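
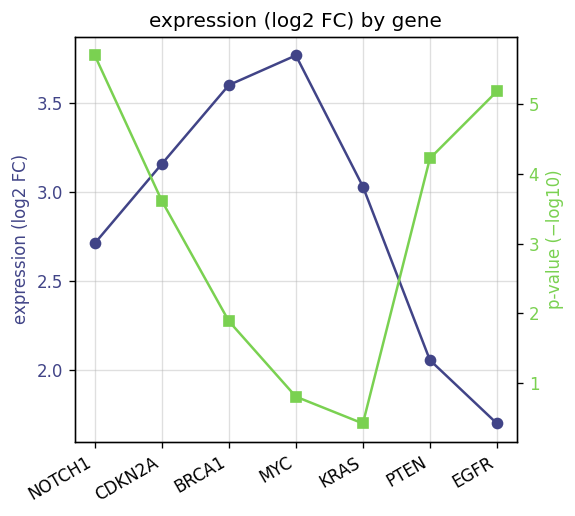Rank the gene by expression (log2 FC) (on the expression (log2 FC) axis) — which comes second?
Top 3 (on the expression (log2 FC) axis): MYC ≈ 3.8, BRCA1 ≈ 3.6, CDKN2A ≈ 3.2.

BRCA1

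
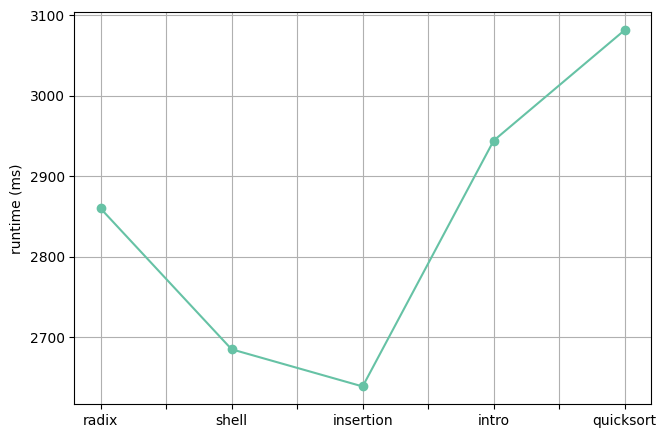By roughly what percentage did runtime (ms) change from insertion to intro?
≈ +11.3%

insertion ≈ 2650, intro ≈ 2950; (2950 − 2650) / 2650 ≈ +11.3%.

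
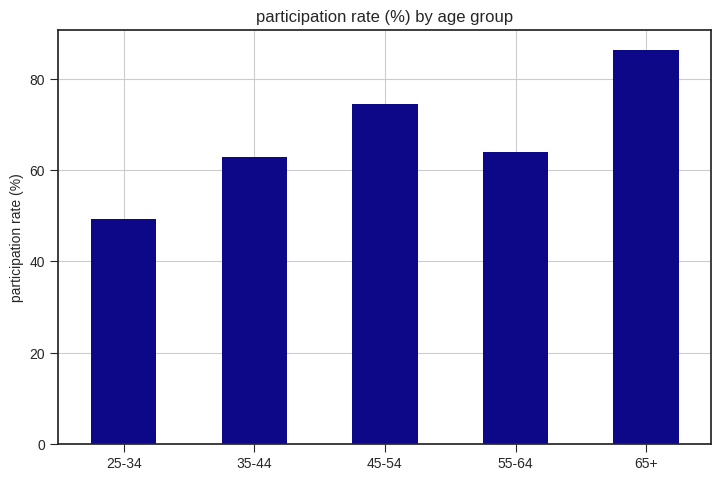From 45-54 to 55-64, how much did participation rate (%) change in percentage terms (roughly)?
≈ -14.3%

45-54 ≈ 70, 55-64 ≈ 60; (60 − 70) / 70 ≈ -14.3%.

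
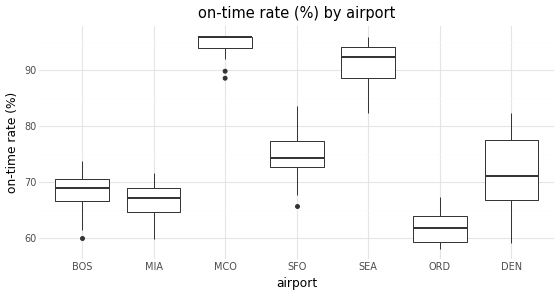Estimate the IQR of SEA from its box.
Q3 ≈ 95, Q1 ≈ 90; IQR ≈ 5.

≈ 5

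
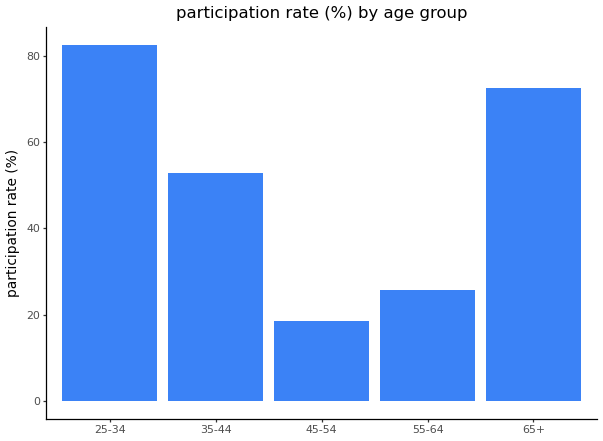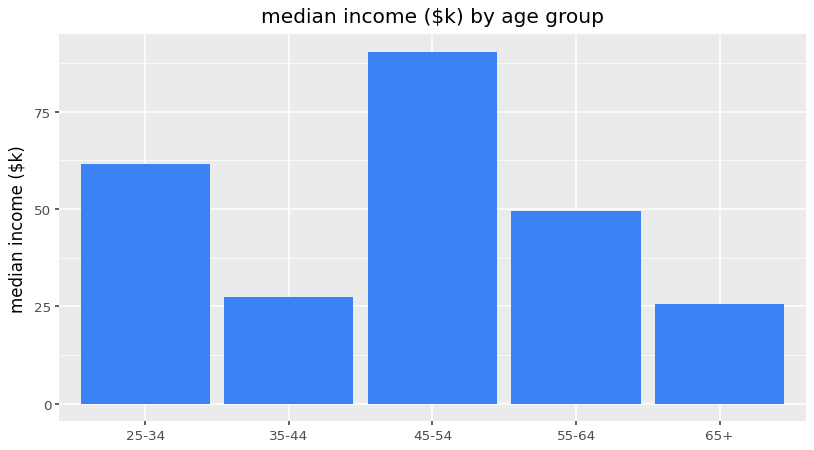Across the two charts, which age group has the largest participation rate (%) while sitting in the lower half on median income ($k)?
65+

Chart 2 median median income ($k) ≈ 50; below-median age groups: 35-44, 65+. Among those, 65+ has the highest participation rate (%) (≈ 70).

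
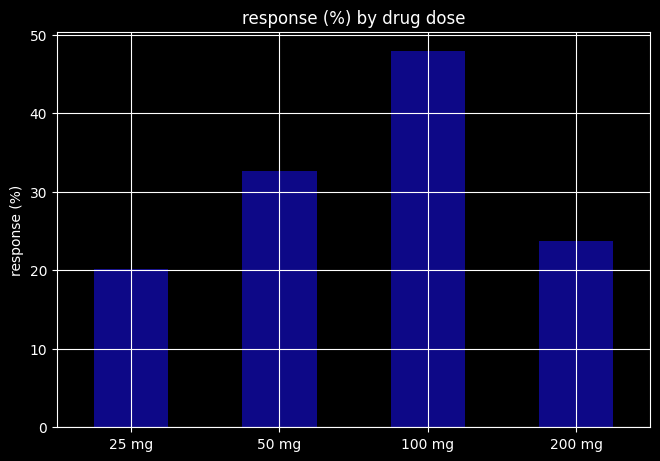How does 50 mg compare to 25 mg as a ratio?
≈ 1.75×

50 mg ≈ 35, 25 mg ≈ 20; 35/20 ≈ 1.75.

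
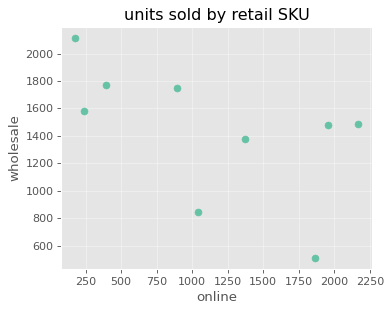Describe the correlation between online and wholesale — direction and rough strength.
Points are negatively correlated; moderate (|r| ≈ 0.6).

negative, moderate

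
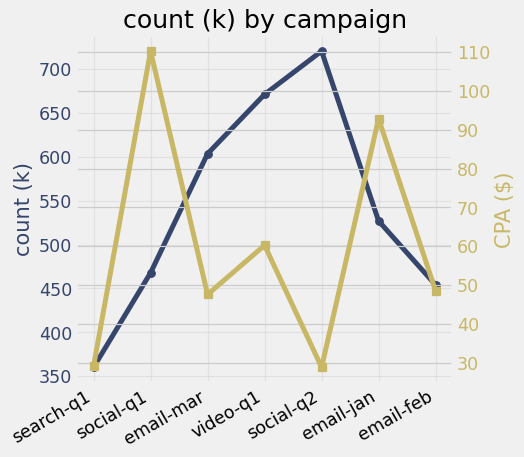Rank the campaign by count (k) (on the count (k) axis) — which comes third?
email-mar

Top 4 (on the count (k) axis): social-q2 ≈ 700, video-q1 ≈ 650, email-mar ≈ 600, email-jan ≈ 550.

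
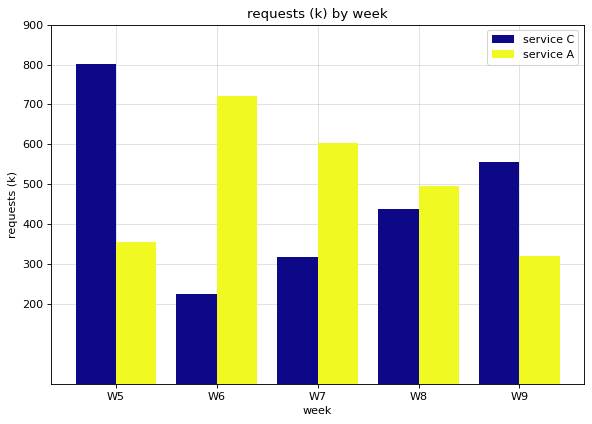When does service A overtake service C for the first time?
W5: service A ≈ 400 vs service C ≈ 800 (not yet); W6: service A ≈ 700 vs service C ≈ 200 (first crossover).

W6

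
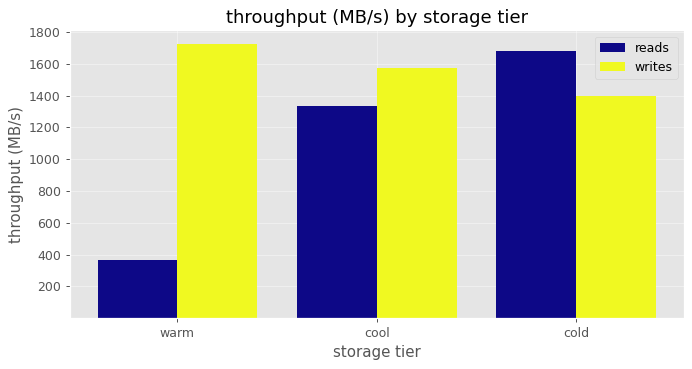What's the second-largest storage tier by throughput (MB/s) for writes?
Top 3 for writes: warm ≈ 1800, cool ≈ 1600, cold ≈ 1400.

cool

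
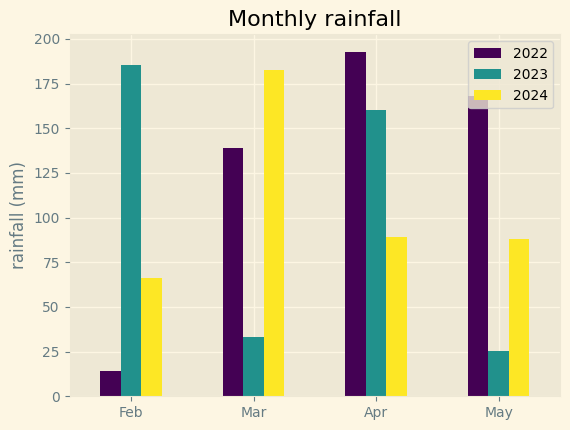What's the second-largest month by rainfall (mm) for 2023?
Top 3 for 2023: Feb ≈ 180, Apr ≈ 160, Mar ≈ 40.

Apr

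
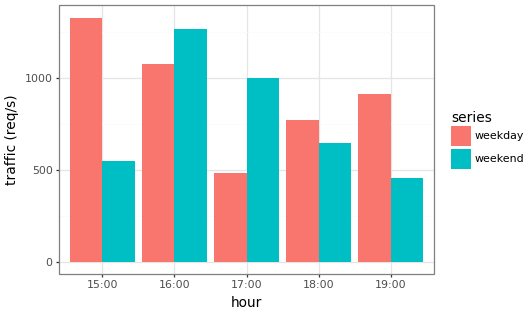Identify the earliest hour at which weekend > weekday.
15:00: weekend ≈ 600 vs weekday ≈ 1400 (not yet); 16:00: weekend ≈ 1200 vs weekday ≈ 1000 (first crossover).

16:00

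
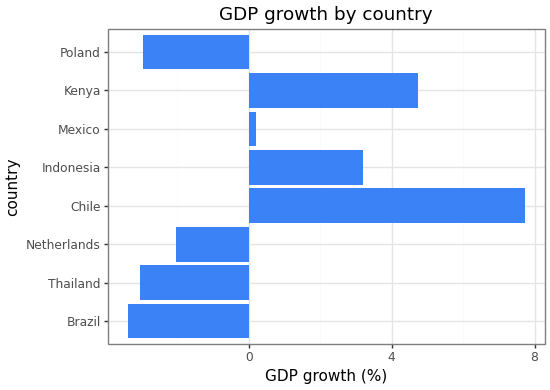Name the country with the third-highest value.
Indonesia

Top 4: Chile ≈ 8, Kenya ≈ 5, Indonesia ≈ 3, Mexico ≈ 0.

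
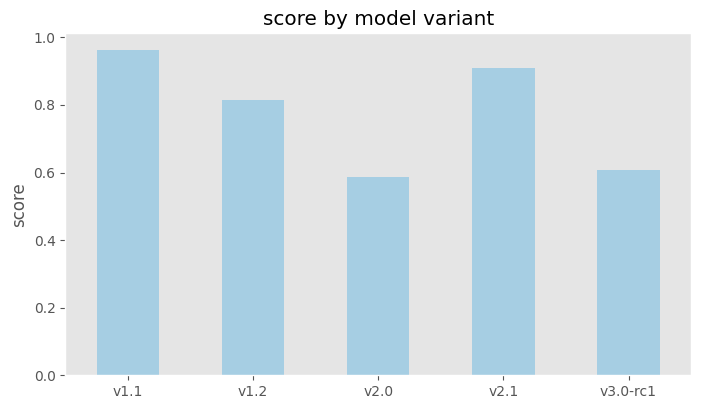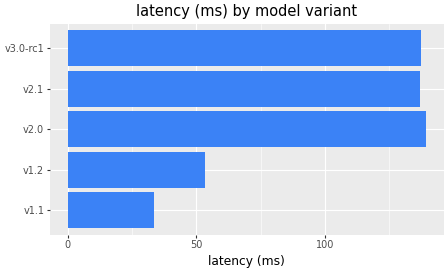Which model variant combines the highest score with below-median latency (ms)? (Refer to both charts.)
v1.1

Chart 2 median latency (ms) ≈ 140; below-median model variants: v1.1, v1.2. Among those, v1.1 has the highest score (≈ 1).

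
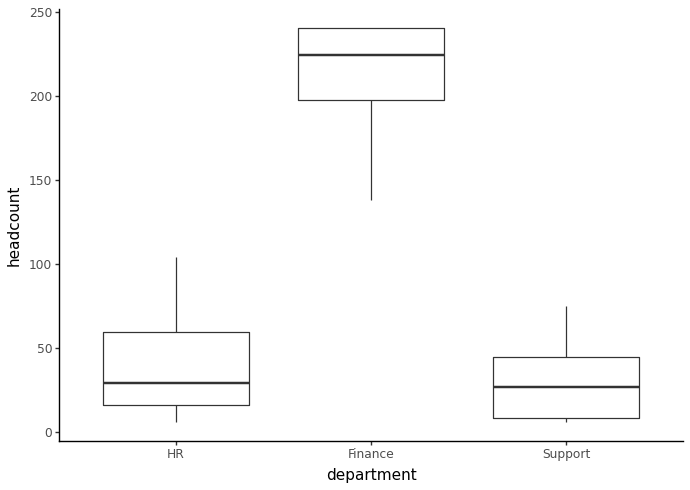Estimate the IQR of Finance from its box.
≈ 40

Q3 ≈ 240, Q1 ≈ 200; IQR ≈ 40.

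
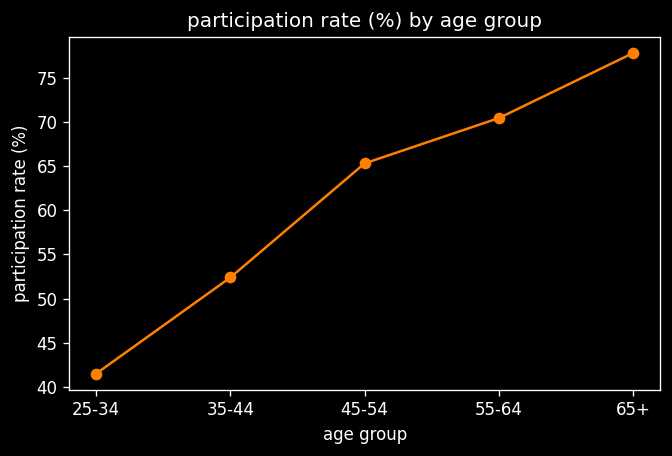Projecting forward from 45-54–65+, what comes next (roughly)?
≈ 87.5

Last three: 65, 70, 80 → slope ≈ 7.5/step → next ≈ 87.5.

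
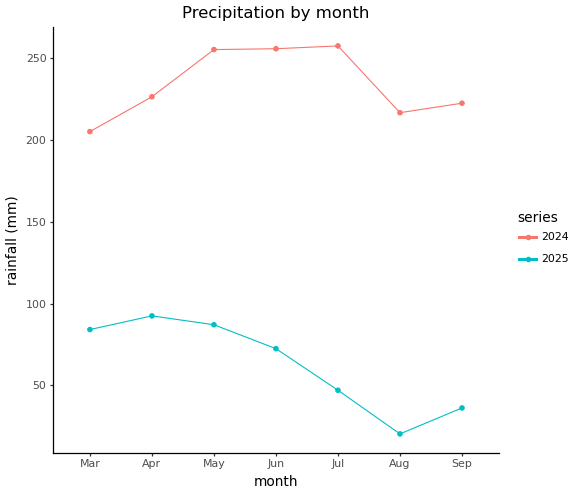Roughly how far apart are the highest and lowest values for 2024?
≈ 60

Max Jul ≈ 260, min Mar ≈ 200; range ≈ 60.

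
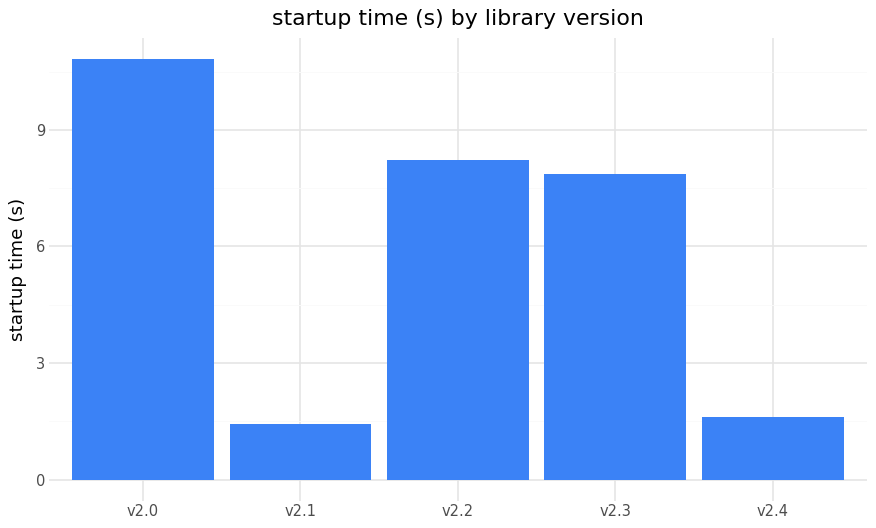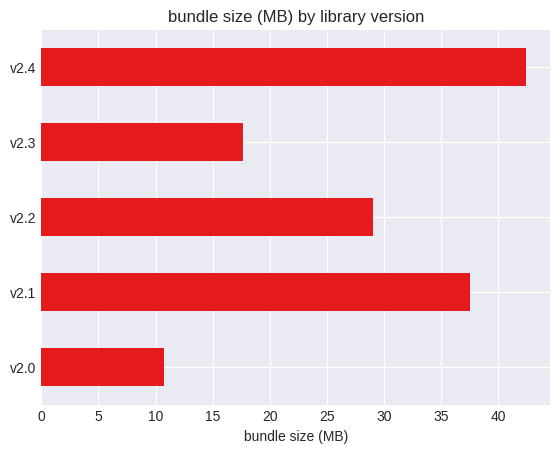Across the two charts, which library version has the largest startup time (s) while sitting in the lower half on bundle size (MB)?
v2.0

Chart 2 median bundle size (MB) ≈ 30; below-median library versions: v2.0, v2.3. Among those, v2.0 has the highest startup time (s) (≈ 11).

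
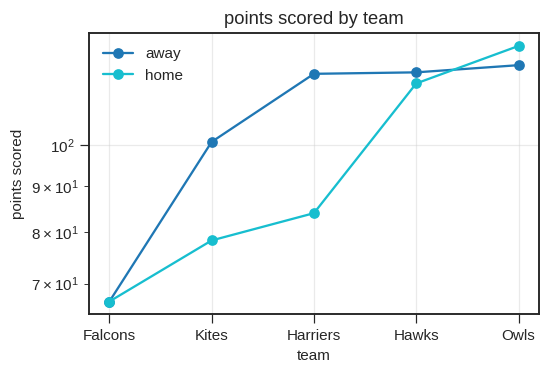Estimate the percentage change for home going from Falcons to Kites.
≈ +14.3%

Falcons ≈ 70, Kites ≈ 80; (80 − 70) / 70 ≈ +14.3%.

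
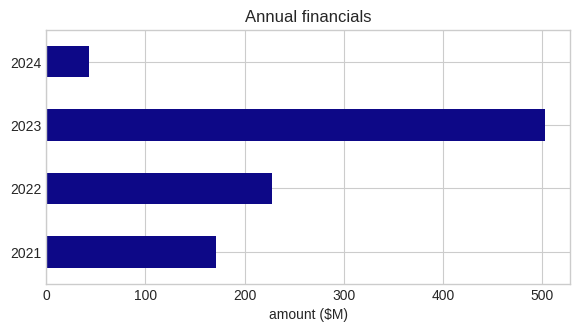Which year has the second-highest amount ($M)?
Top 3: 2023 ≈ 500, 2022 ≈ 250, 2021 ≈ 150.

2022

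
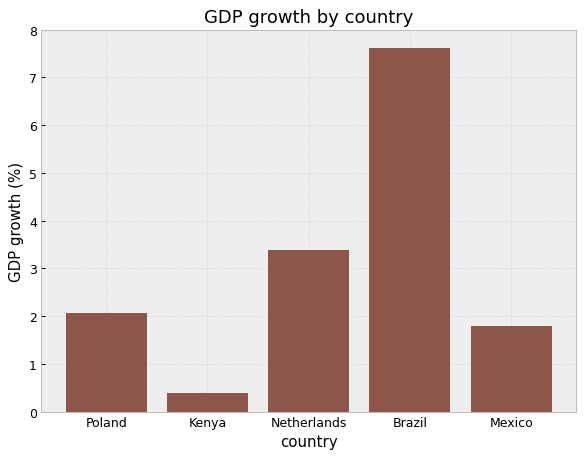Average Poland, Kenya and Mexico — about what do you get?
(2 + 0 + 2) / 3 ≈ 1.

≈ 1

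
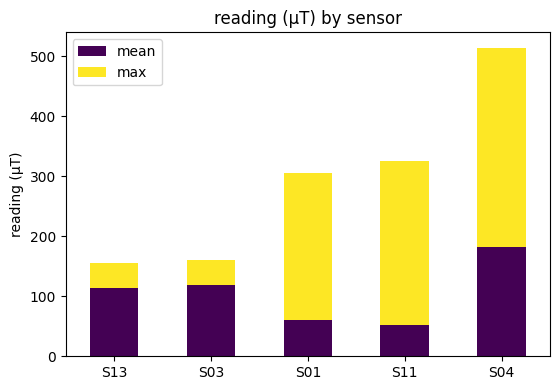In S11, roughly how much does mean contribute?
mean top ≈ 50, bottom ≈ 0; segment ≈ 50.

≈ 50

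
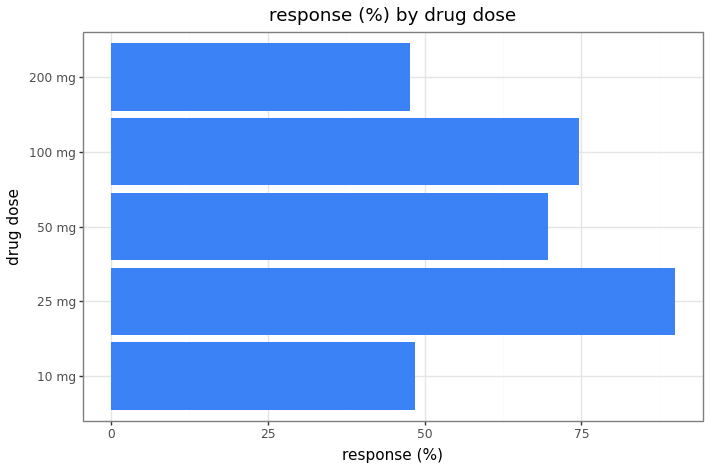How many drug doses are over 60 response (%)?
Above 60: 25 mg, 50 mg, 100 mg.

3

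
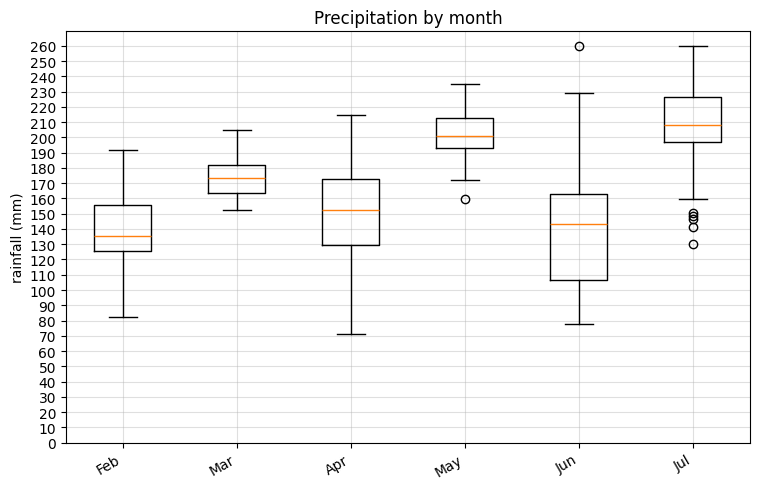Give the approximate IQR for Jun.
≈ 50

Q3 ≈ 160, Q1 ≈ 110; IQR ≈ 50.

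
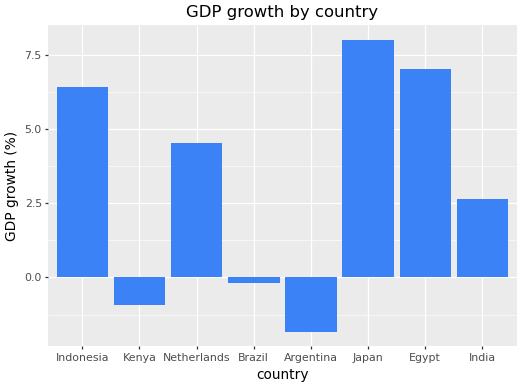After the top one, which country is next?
Top 3: Japan ≈ 8, Egypt ≈ 7, Indonesia ≈ 6.

Egypt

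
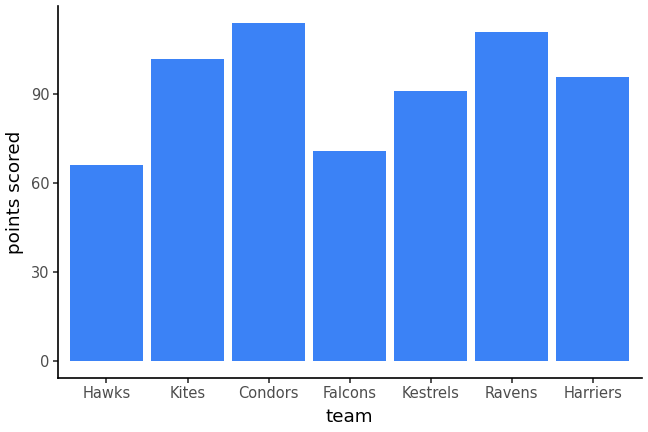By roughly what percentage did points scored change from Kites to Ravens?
≈ +10%

Kites ≈ 100, Ravens ≈ 110; (110 − 100) / 100 ≈ +10%.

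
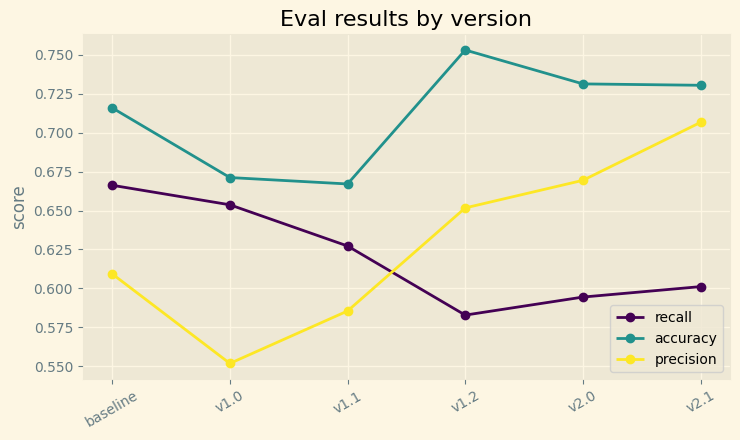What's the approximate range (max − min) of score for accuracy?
Max v1.2 ≈ 0.76, min v1.1 ≈ 0.66; range ≈ 0.10.

≈ 0.10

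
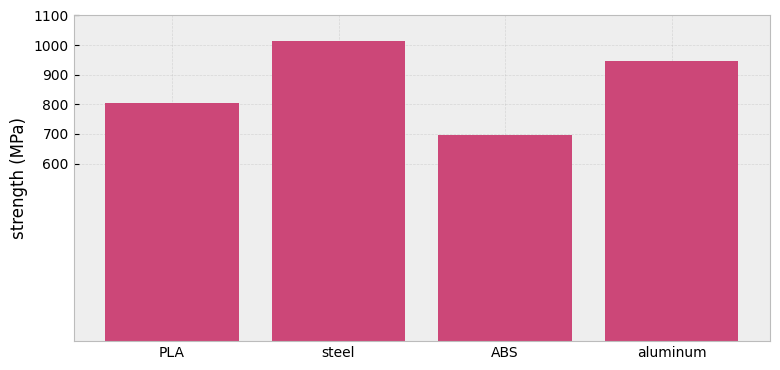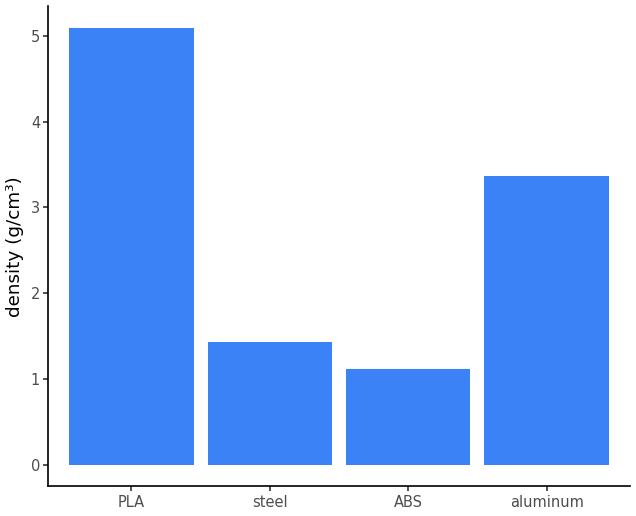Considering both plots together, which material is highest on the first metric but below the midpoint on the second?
Chart 2 median density (g/cm³) ≈ 2.5; below-median materials: steel, ABS. Among those, steel has the highest strength (MPa) (≈ 1000).

steel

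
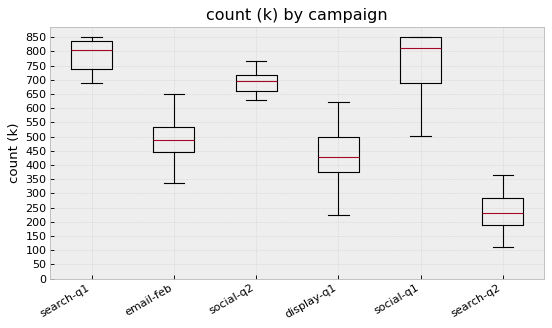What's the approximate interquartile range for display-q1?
Q3 ≈ 500, Q1 ≈ 400; IQR ≈ 100.

≈ 100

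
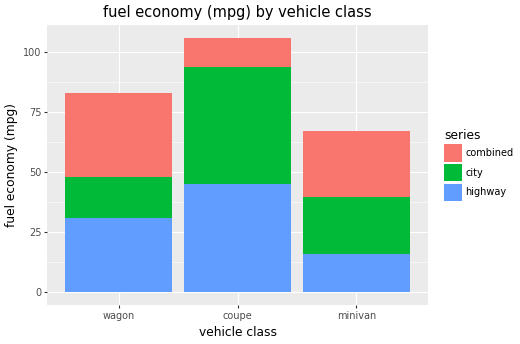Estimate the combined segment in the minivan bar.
combined top ≈ 70, bottom ≈ 40; segment ≈ 30.

≈ 30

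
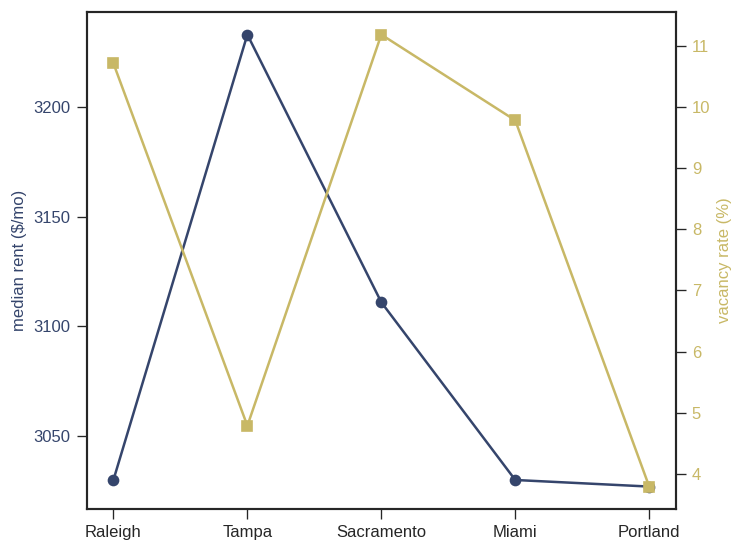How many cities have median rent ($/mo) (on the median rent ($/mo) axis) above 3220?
1

Above 3220: Tampa.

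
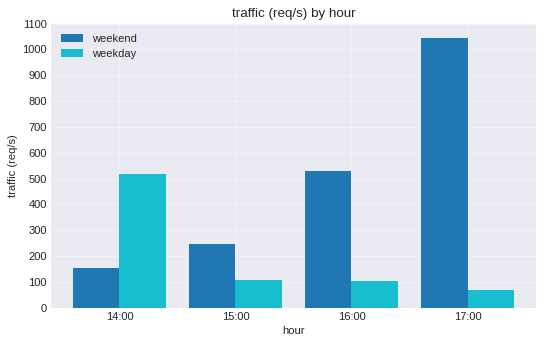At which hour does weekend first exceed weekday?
14:00: weekend ≈ 200 vs weekday ≈ 500 (not yet); 15:00: weekend ≈ 200 vs weekday ≈ 100 (first crossover).

15:00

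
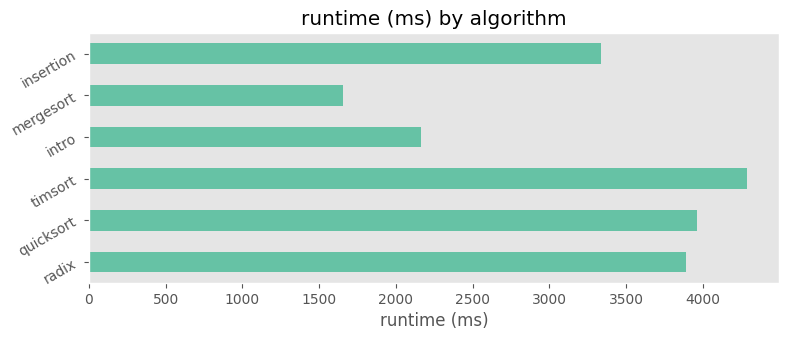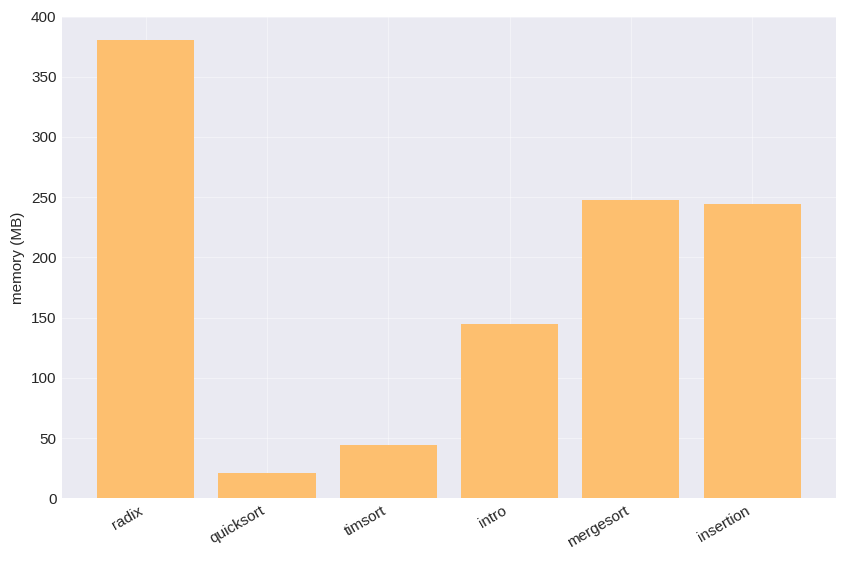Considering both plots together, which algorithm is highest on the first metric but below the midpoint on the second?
timsort

Chart 2 median memory (MB) ≈ 200; below-median algorithms: quicksort, timsort, intro. Among those, timsort has the highest runtime (ms) (≈ 4500).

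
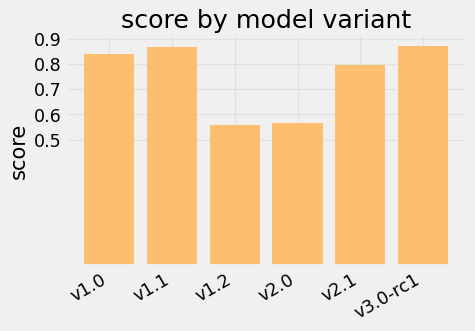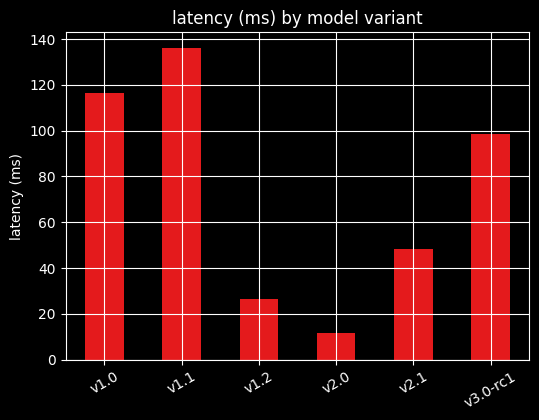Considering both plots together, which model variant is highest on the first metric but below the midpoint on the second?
Chart 2 median latency (ms) ≈ 80; below-median model variants: v1.2, v2.0, v2.1. Among those, v2.1 has the highest score (≈ 0.8).

v2.1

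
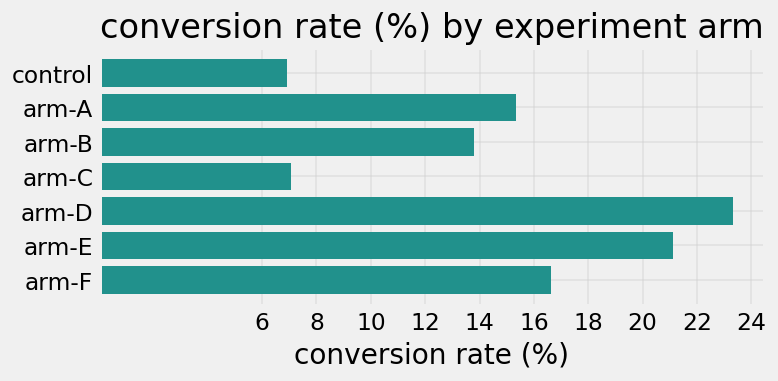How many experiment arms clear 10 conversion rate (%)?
5

Above 10: arm-A, arm-B, arm-D, arm-E, arm-F.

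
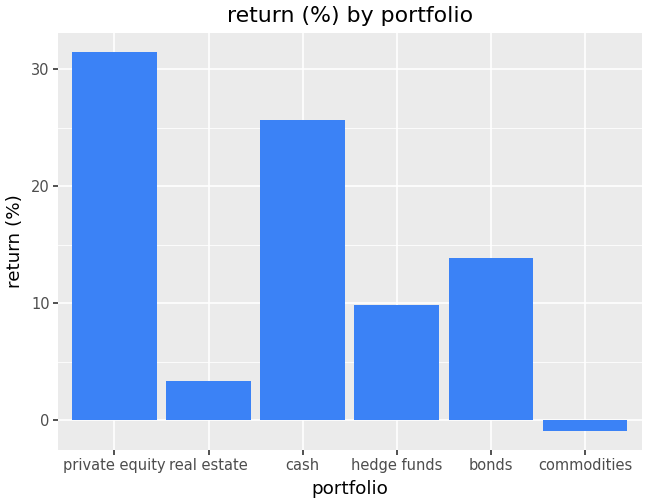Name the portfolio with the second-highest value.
Top 3: private equity ≈ 30, cash ≈ 25, bonds ≈ 15.

cash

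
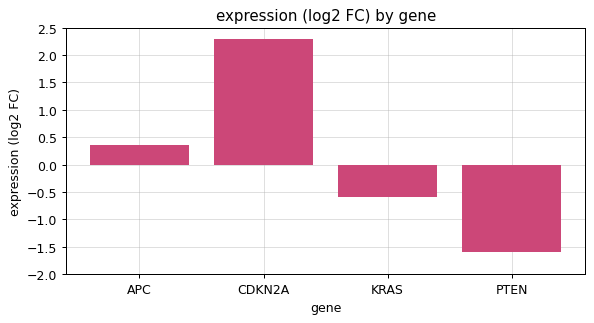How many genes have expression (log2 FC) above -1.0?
3

Above -1.0: APC, CDKN2A, KRAS.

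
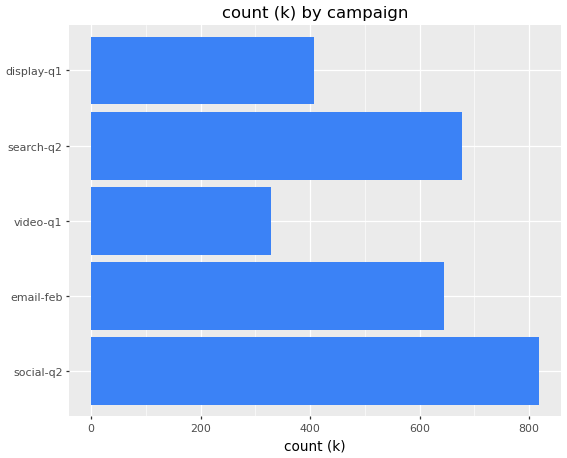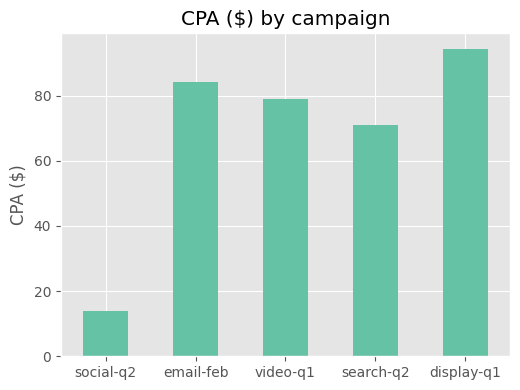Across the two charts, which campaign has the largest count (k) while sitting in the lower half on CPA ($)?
Chart 2 median CPA ($) ≈ 80; below-median campaigns: social-q2, search-q2. Among those, social-q2 has the highest count (k) (≈ 800).

social-q2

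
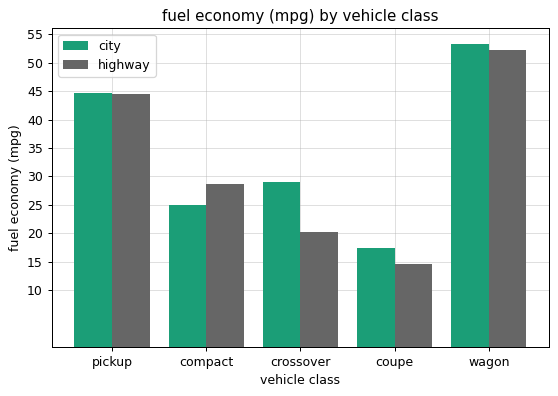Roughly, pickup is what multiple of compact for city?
≈ 1.8×

pickup ≈ 45, compact ≈ 25; 45/25 ≈ 1.8.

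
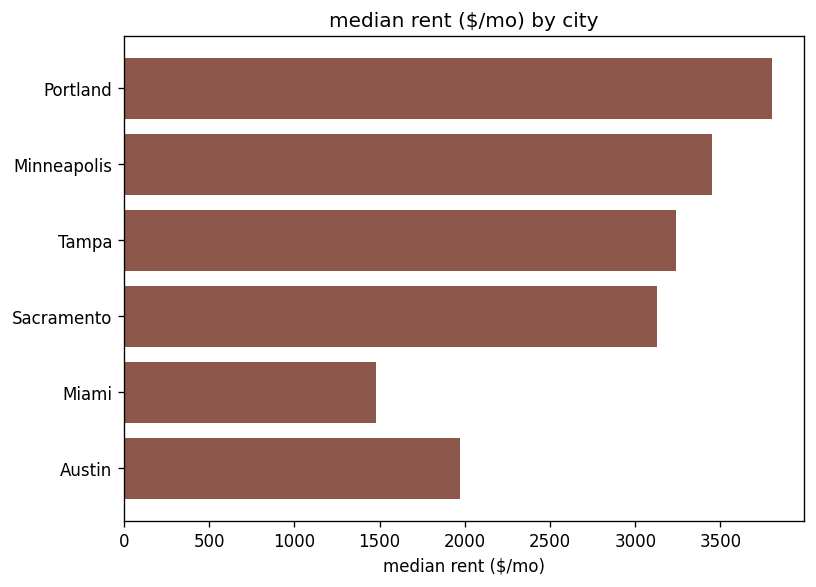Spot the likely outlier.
Miami ≈ 1500; the rest sit between ≈ 2000 and ≈ 4000.

Miami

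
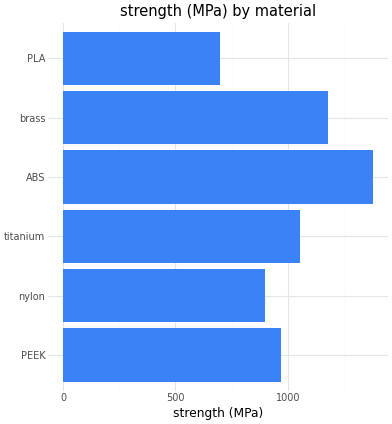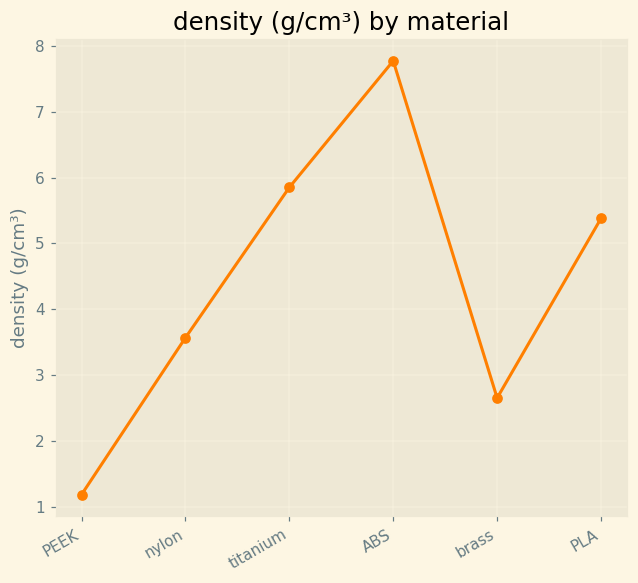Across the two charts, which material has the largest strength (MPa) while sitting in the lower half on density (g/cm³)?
brass

Chart 2 median density (g/cm³) ≈ 4; below-median materials: PEEK, nylon, brass. Among those, brass has the highest strength (MPa) (≈ 1200).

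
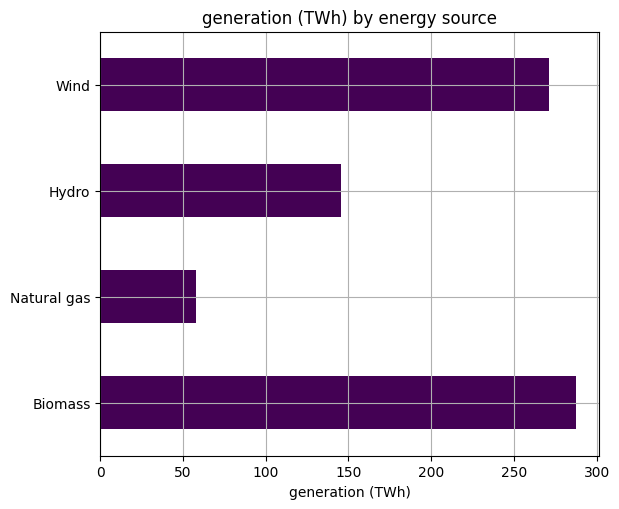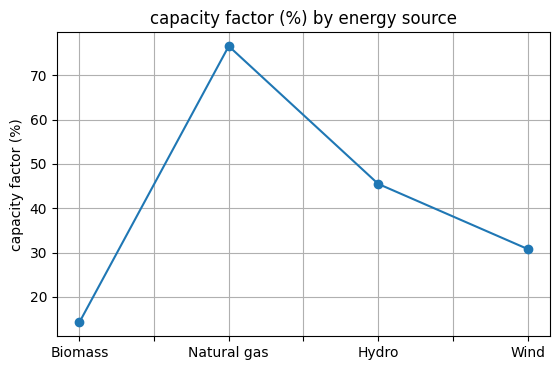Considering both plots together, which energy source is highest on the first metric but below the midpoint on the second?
Chart 2 median capacity factor (%) ≈ 40; below-median energy sources: Biomass, Wind. Among those, Biomass has the highest generation (TWh) (≈ 300).

Biomass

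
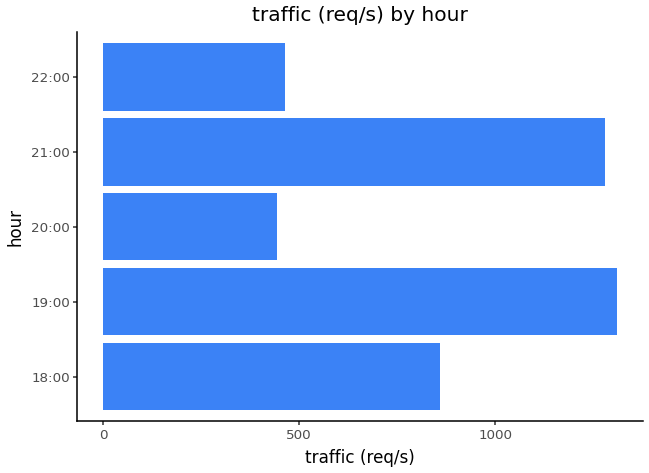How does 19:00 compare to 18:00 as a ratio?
≈ 1.75×

19:00 ≈ 1400, 18:00 ≈ 800; 1400/800 ≈ 1.75.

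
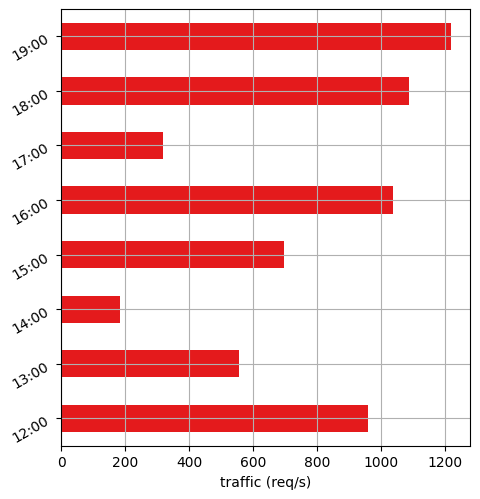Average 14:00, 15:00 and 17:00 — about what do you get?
(200 + 600 + 400) / 3 ≈ 400.

≈ 400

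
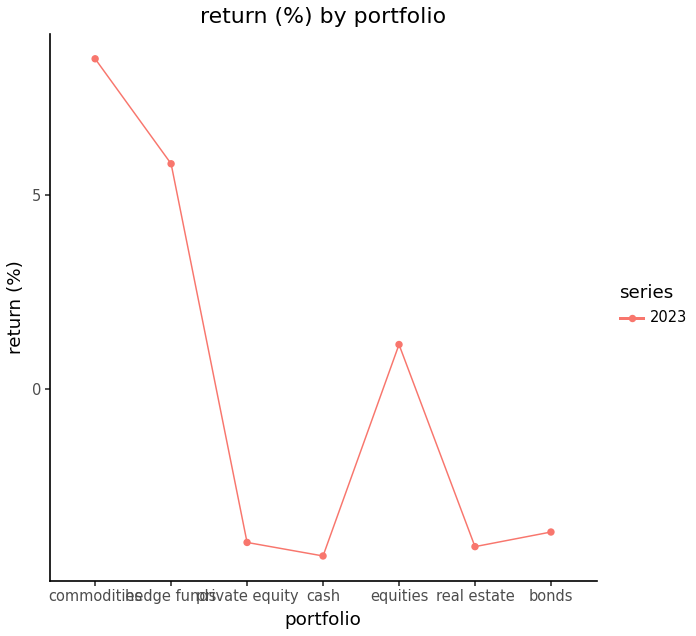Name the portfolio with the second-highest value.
hedge funds

Top 3: commodities ≈ 8, hedge funds ≈ 6, equities ≈ 2.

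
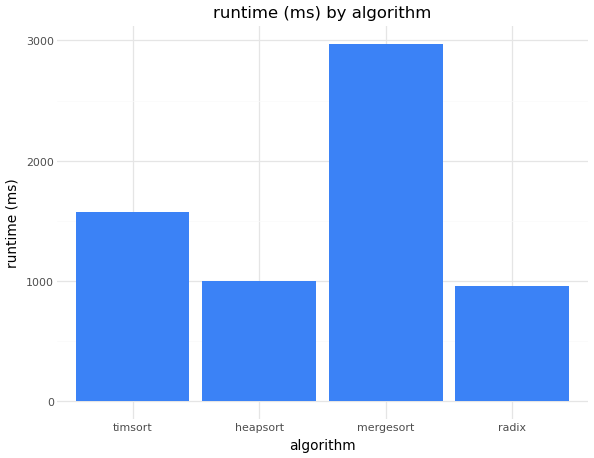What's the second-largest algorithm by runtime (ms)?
Top 3: mergesort ≈ 3000, timsort ≈ 1500, heapsort ≈ 1000.

timsort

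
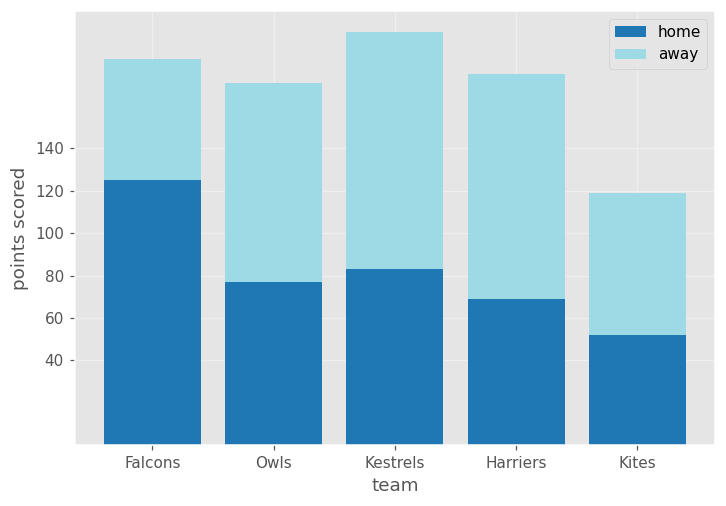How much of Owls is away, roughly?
≈ 100

away top ≈ 180, bottom ≈ 80; segment ≈ 100.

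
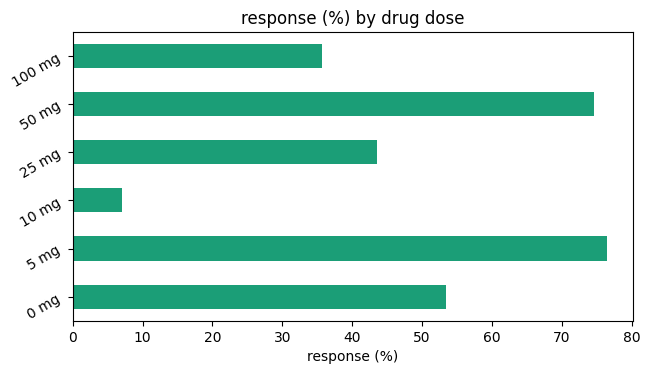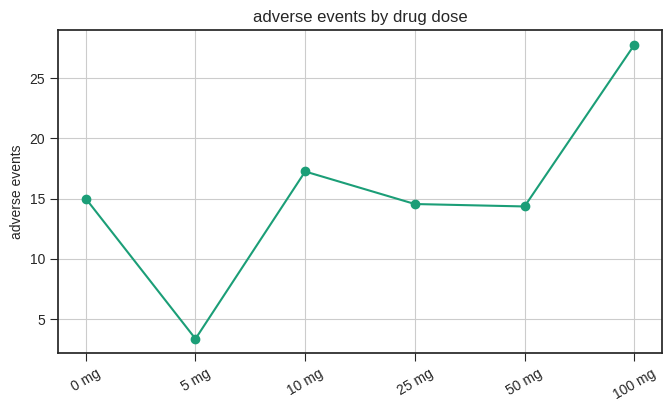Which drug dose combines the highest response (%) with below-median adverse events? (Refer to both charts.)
Chart 2 median adverse events ≈ 15; below-median drug doses: 5 mg, 25 mg, 50 mg. Among those, 5 mg has the highest response (%) (≈ 80).

5 mg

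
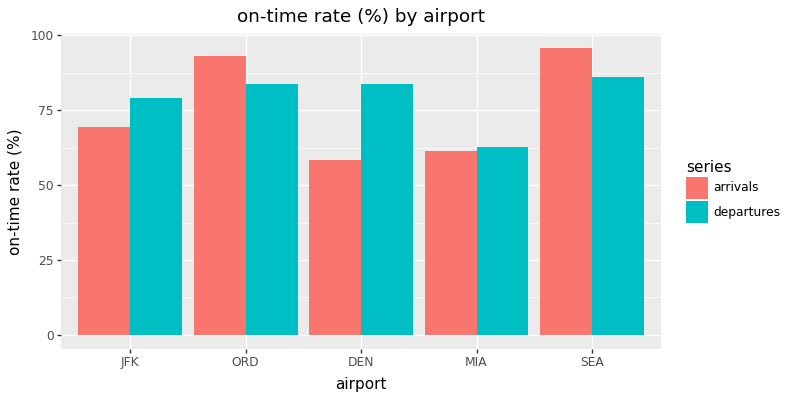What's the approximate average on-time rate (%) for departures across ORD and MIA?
(80 + 60) / 2 ≈ 70.

≈ 70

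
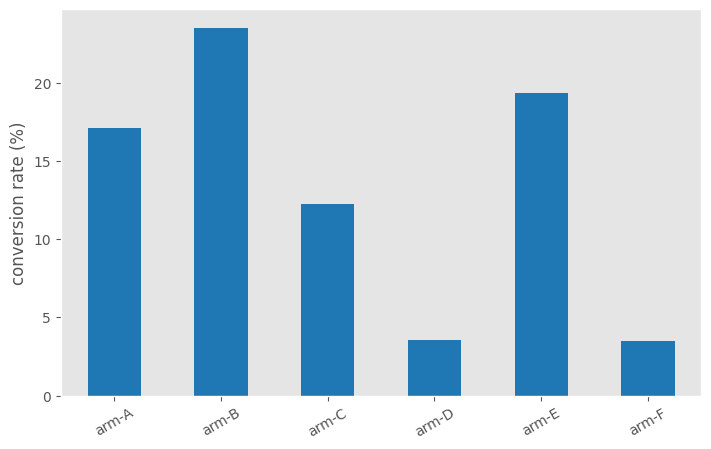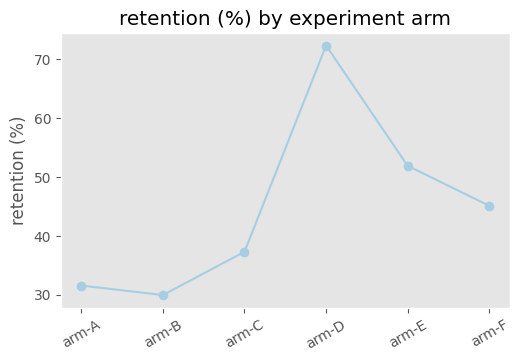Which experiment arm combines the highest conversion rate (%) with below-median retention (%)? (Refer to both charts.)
arm-B

Chart 2 median retention (%) ≈ 40; below-median experiment arms: arm-A, arm-B, arm-C. Among those, arm-B has the highest conversion rate (%) (≈ 25).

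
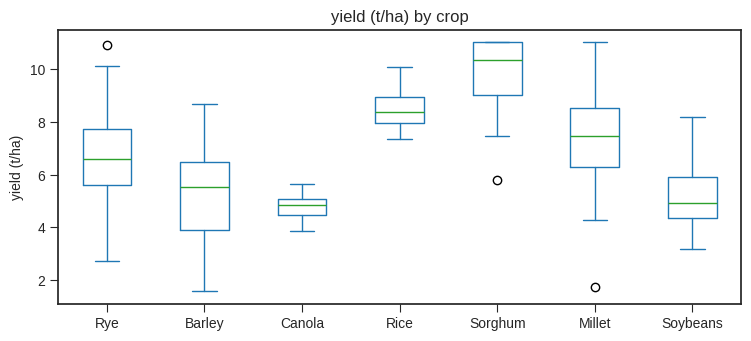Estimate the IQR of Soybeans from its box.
Q3 ≈ 6.0, Q1 ≈ 4.5; IQR ≈ 1.5.

≈ 1.5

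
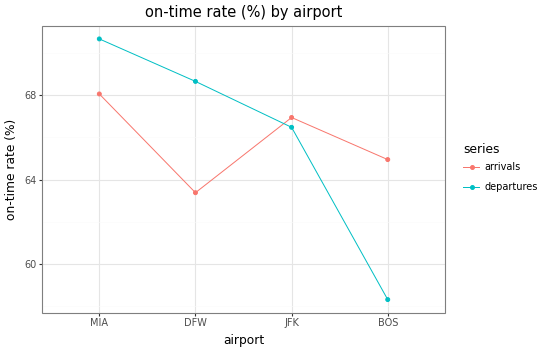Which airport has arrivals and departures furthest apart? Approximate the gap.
BOS: arrivals ≈ 64, departures ≈ 58 → gap ≈ 6. Next-largest (DFW) is only ≈ 4.

BOS, ≈ 6 %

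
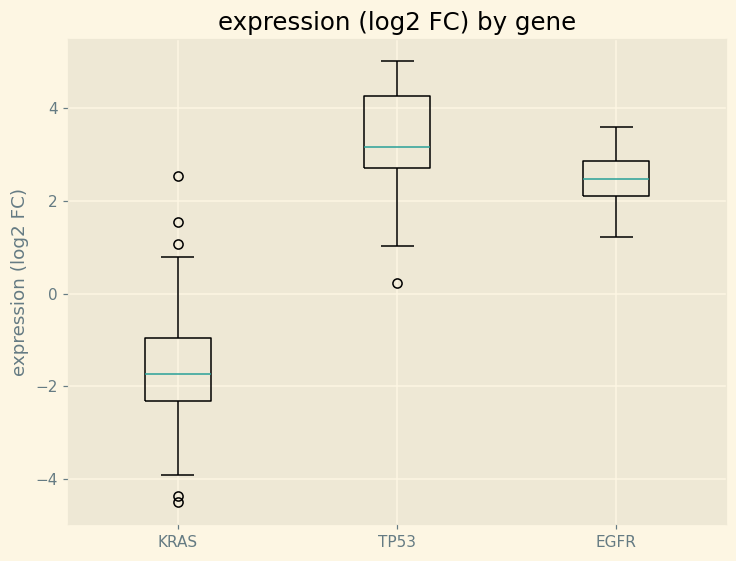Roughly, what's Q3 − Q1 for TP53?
≈ 1.5

Q3 ≈ 4.0, Q1 ≈ 2.5; IQR ≈ 1.5.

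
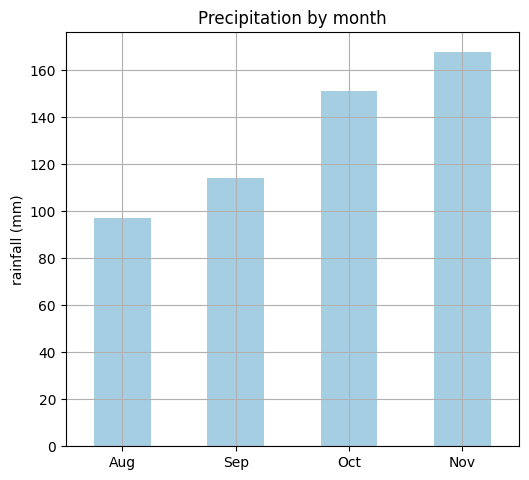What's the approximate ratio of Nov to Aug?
Nov ≈ 160, Aug ≈ 100; 160/100 ≈ 1.6.

≈ 1.6×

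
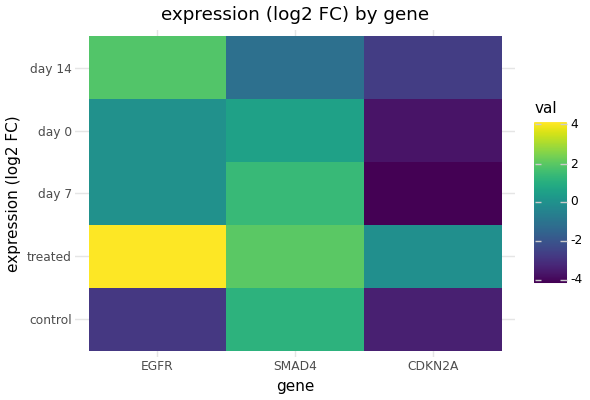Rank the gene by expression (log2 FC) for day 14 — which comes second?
SMAD4

Top 3 for day 14: EGFR ≈ 2, SMAD4 ≈ -1, CDKN2A ≈ -3.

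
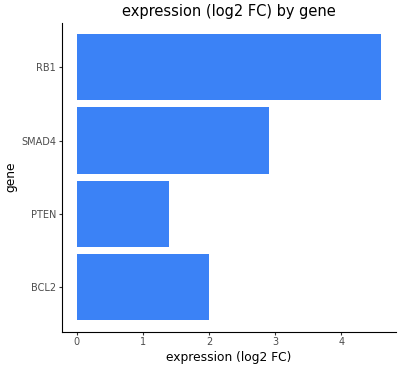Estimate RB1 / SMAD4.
≈ 1.5×

RB1 ≈ 4.5, SMAD4 ≈ 3.0; 4.5/3.0 ≈ 1.5.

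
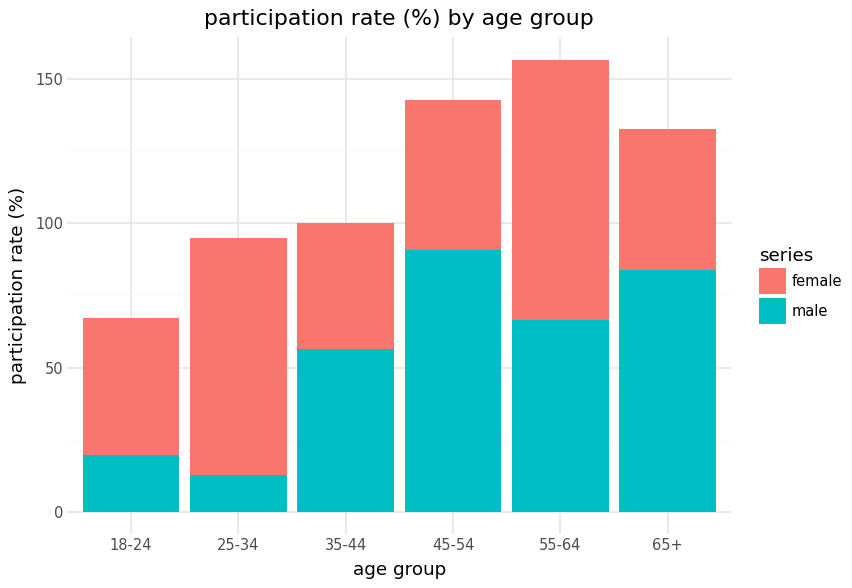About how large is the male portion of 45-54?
≈ 100

male top ≈ 100, bottom ≈ 0; segment ≈ 100.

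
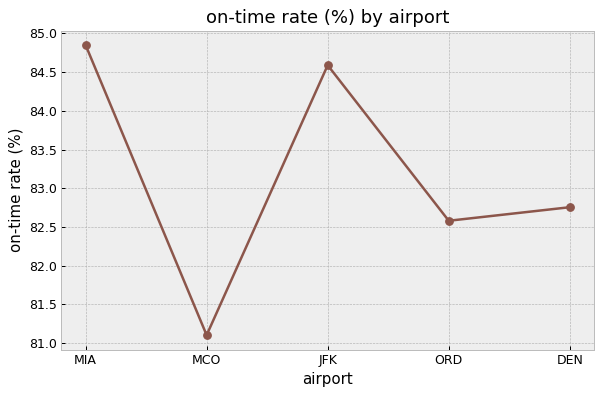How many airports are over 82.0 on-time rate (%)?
4

Above 82.0: MIA, JFK, ORD, DEN.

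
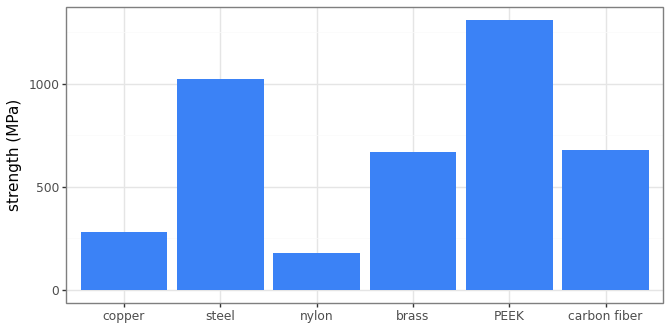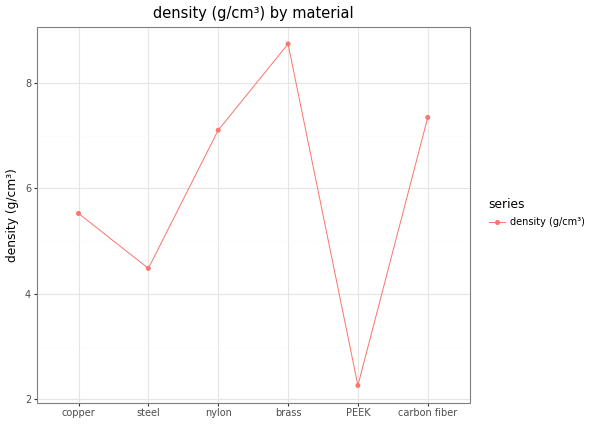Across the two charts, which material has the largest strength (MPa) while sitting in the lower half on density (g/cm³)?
PEEK

Chart 2 median density (g/cm³) ≈ 6; below-median materials: copper, steel, PEEK. Among those, PEEK has the highest strength (MPa) (≈ 1400).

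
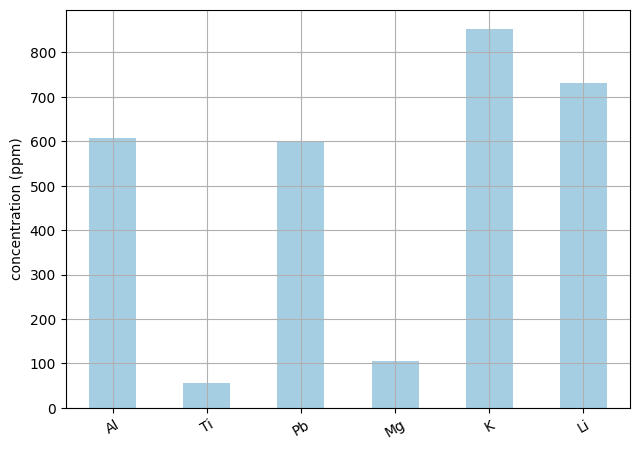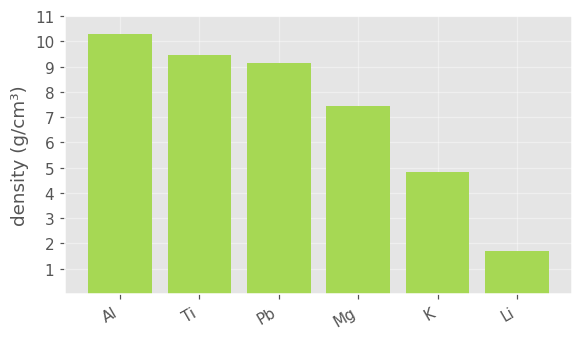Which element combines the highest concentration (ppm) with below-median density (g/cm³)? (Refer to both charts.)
Chart 2 median density (g/cm³) ≈ 8; below-median elements: Mg, K, Li. Among those, K has the highest concentration (ppm) (≈ 900).

K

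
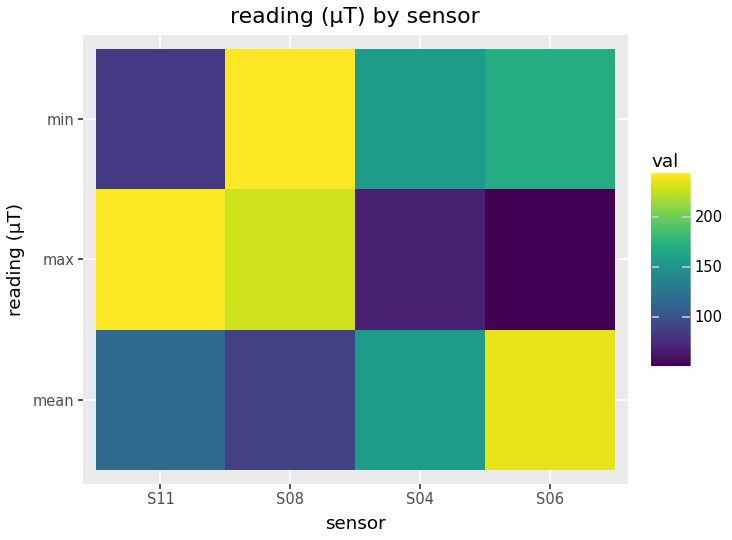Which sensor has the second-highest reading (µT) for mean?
Top 3 for mean: S06 ≈ 240, S04 ≈ 160, S11 ≈ 120.

S04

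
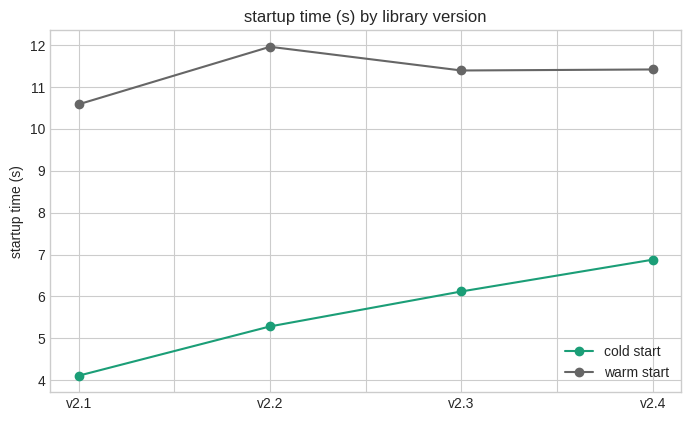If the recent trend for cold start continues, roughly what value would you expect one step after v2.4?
≈ 8

Last three: 5, 6, 7 → slope ≈ 1/step → next ≈ 8.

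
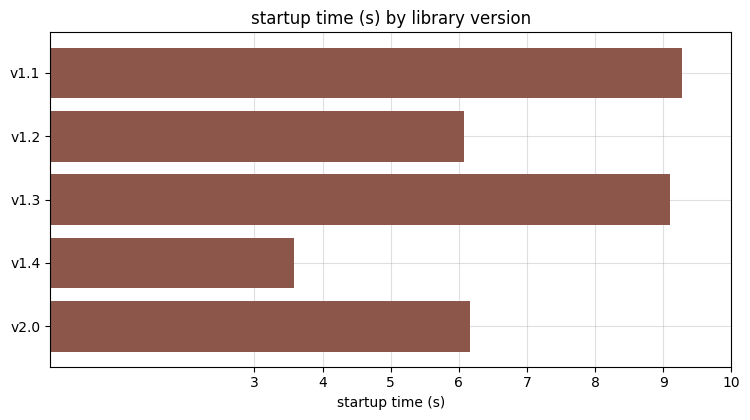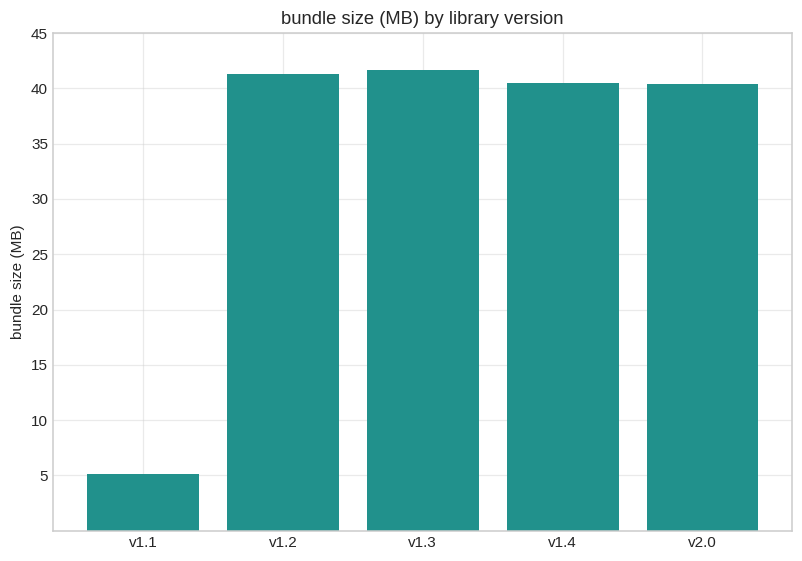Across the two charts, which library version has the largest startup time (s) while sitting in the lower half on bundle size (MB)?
Chart 2 median bundle size (MB) ≈ 40; below-median library versions: v1.1, v2.0. Among those, v1.1 has the highest startup time (s) (≈ 9).

v1.1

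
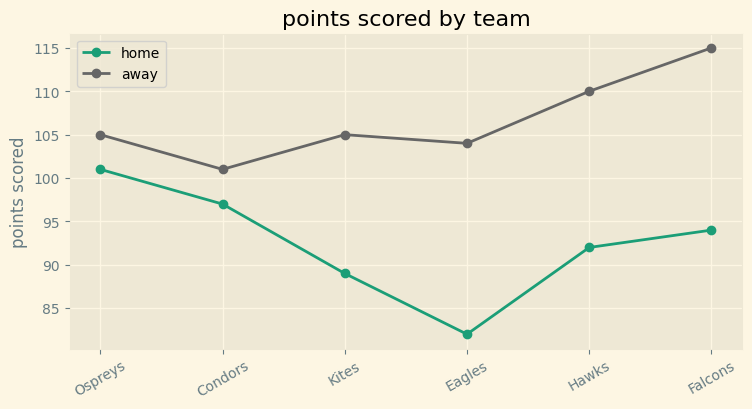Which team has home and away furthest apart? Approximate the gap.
Eagles, ≈ 25

Eagles: home ≈ 80, away ≈ 105 → gap ≈ 25. Next-largest (Falcons) is only ≈ 20.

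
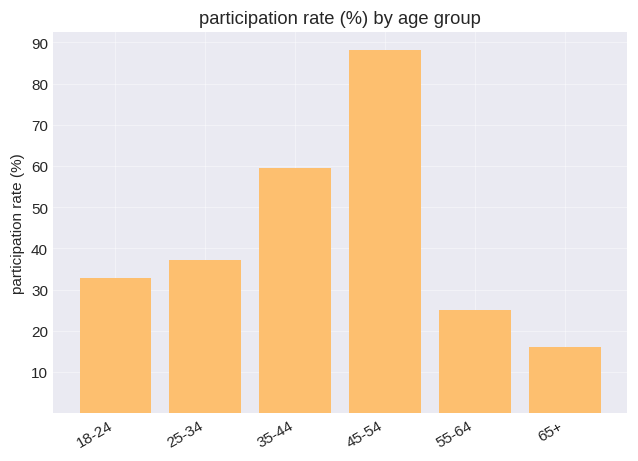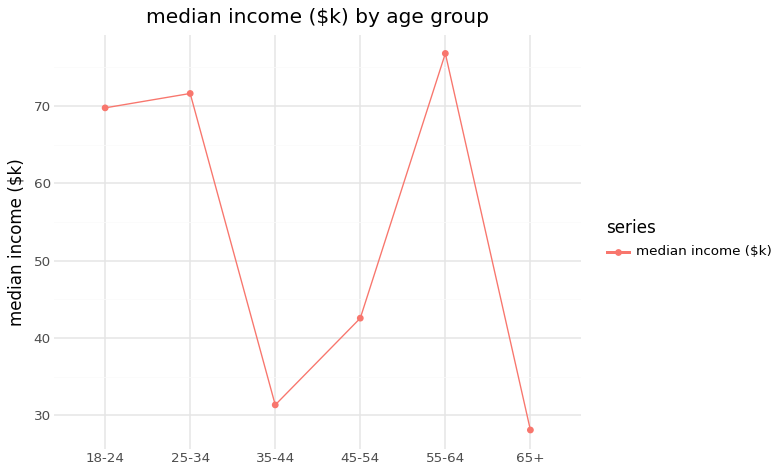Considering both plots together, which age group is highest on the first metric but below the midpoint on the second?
Chart 2 median median income ($k) ≈ 60; below-median age groups: 35-44, 45-54, 65+. Among those, 45-54 has the highest participation rate (%) (≈ 90).

45-54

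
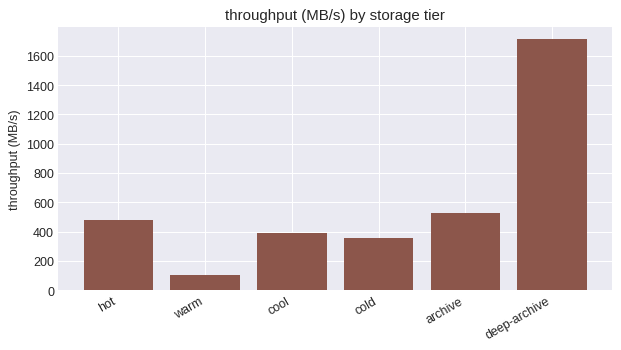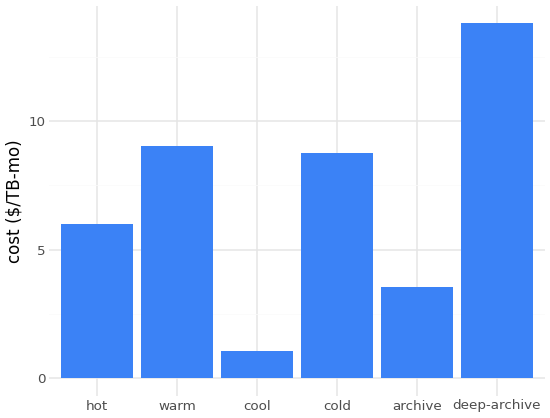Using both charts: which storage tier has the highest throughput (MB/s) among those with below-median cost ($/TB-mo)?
archive

Chart 2 median cost ($/TB-mo) ≈ 8; below-median storage tiers: hot, cool, archive. Among those, archive has the highest throughput (MB/s) (≈ 600).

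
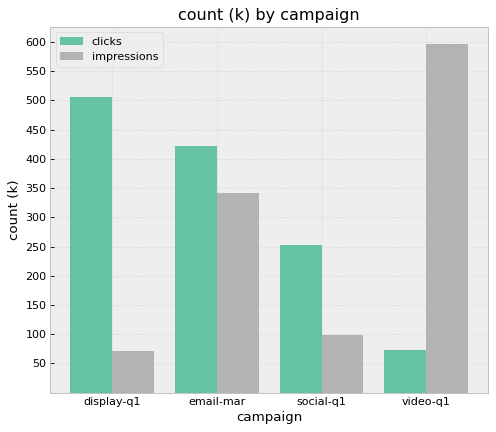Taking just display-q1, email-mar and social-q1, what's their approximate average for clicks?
(500 + 400 + 250) / 3 ≈ 383.

≈ 383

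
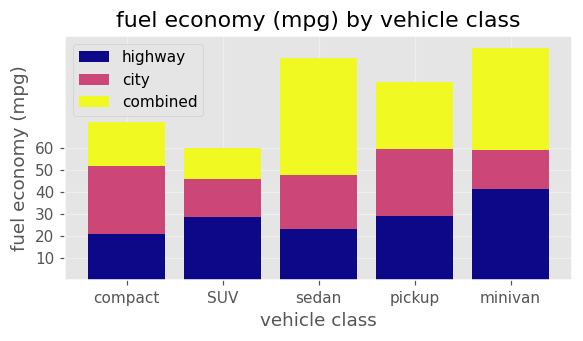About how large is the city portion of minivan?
city top ≈ 60, bottom ≈ 40; segment ≈ 20.

≈ 20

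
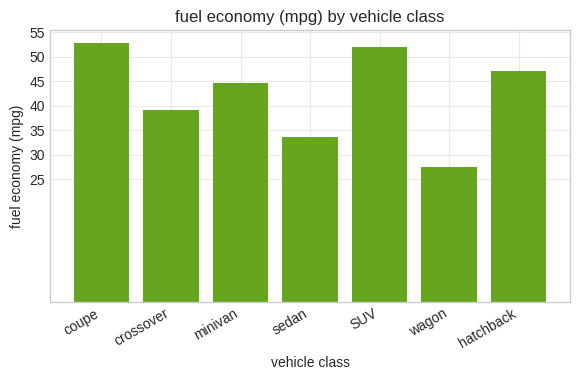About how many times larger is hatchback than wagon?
≈ 1.5×

hatchback ≈ 45, wagon ≈ 30; 45/30 ≈ 1.5.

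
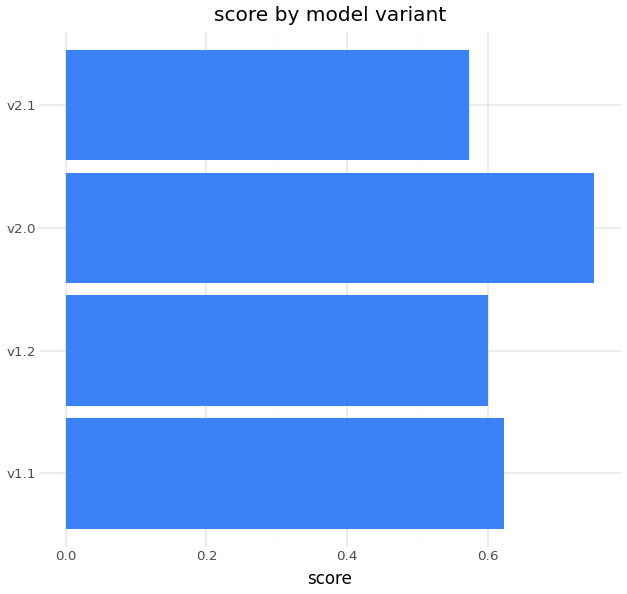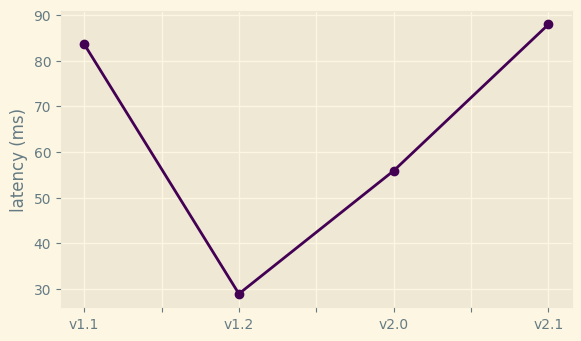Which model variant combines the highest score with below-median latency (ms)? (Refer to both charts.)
Chart 2 median latency (ms) ≈ 70; below-median model variants: v1.2, v2.0. Among those, v2.0 has the highest score (≈ 0.8).

v2.0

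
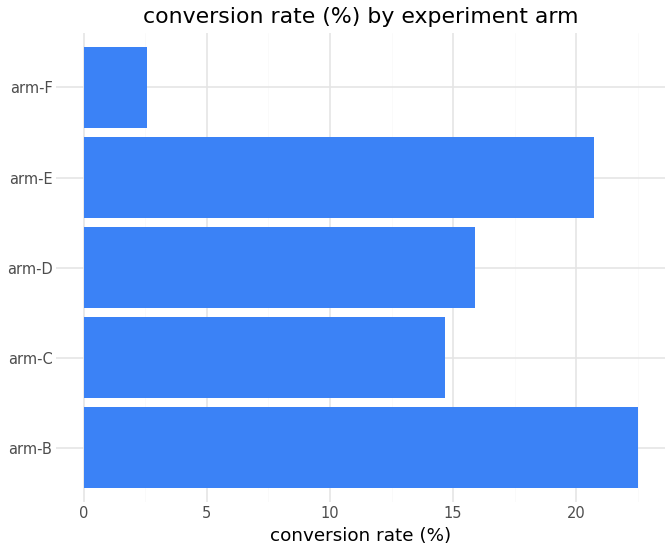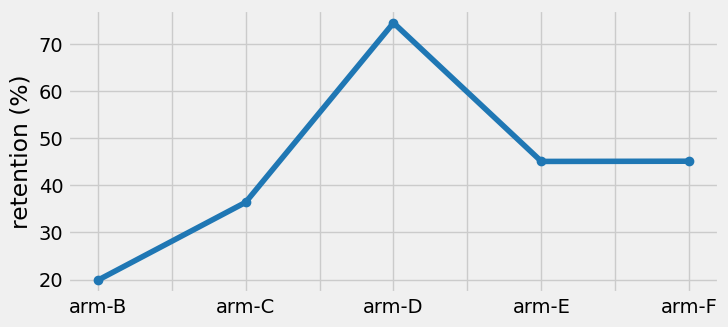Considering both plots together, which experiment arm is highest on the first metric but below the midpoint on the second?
Chart 2 median retention (%) ≈ 50; below-median experiment arms: arm-B, arm-C. Among those, arm-B has the highest conversion rate (%) (≈ 20).

arm-B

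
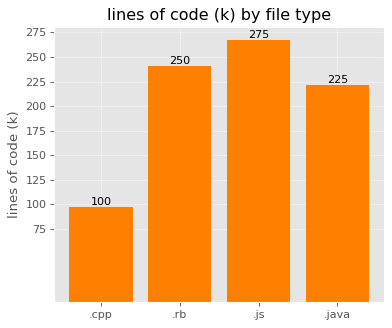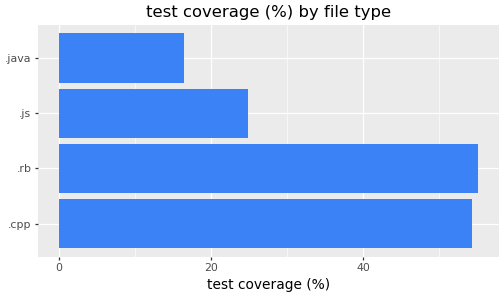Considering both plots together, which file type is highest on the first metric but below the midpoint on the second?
.js

Chart 2 median test coverage (%) ≈ 40; below-median file types: .js, .java. Among those, .js has the highest lines of code (k) (≈ 275).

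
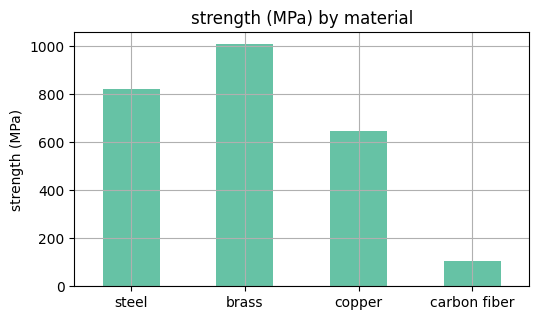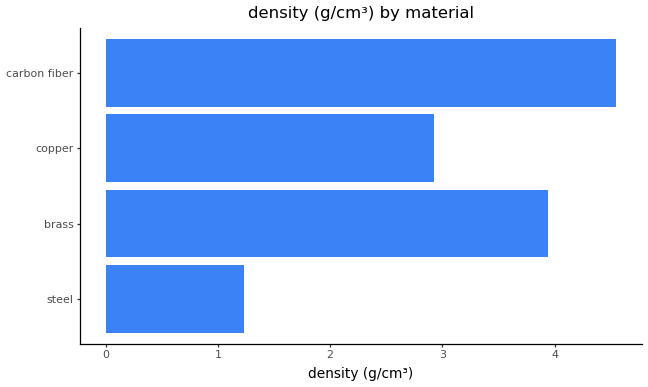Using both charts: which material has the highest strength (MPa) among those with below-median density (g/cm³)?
Chart 2 median density (g/cm³) ≈ 3.5; below-median materials: steel, copper. Among those, steel has the highest strength (MPa) (≈ 800).

steel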